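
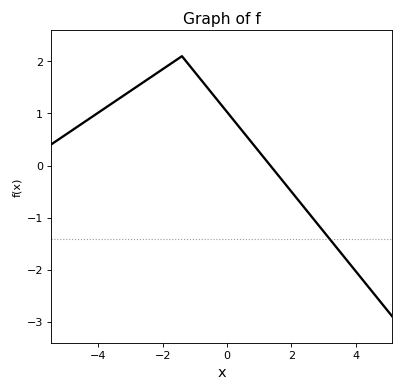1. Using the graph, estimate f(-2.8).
1.5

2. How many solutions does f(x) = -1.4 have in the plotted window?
1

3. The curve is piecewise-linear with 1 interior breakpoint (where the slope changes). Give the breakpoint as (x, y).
(-1.4, 2.1)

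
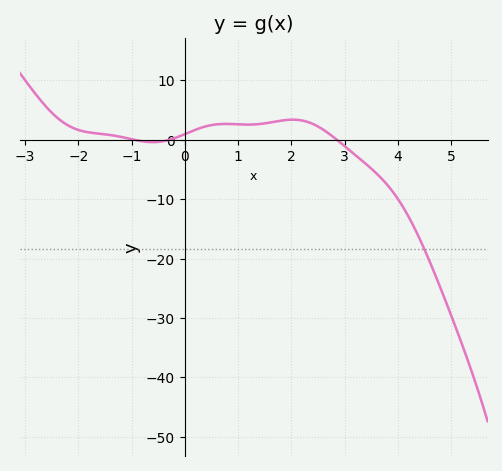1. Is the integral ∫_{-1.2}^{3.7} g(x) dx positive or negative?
positive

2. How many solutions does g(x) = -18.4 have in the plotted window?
1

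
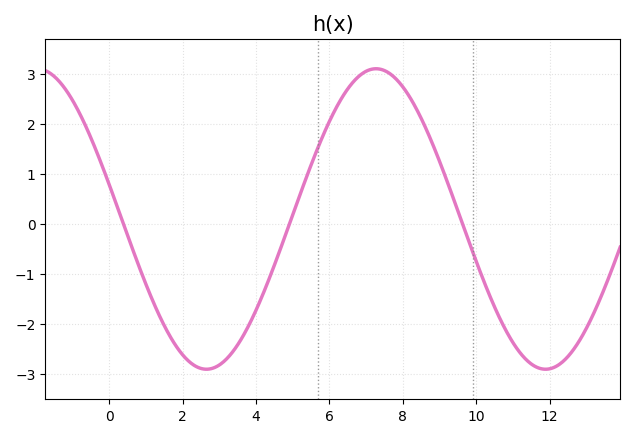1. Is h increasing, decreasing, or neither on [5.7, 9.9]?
neither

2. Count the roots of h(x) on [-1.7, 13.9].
3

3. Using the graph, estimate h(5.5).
1.2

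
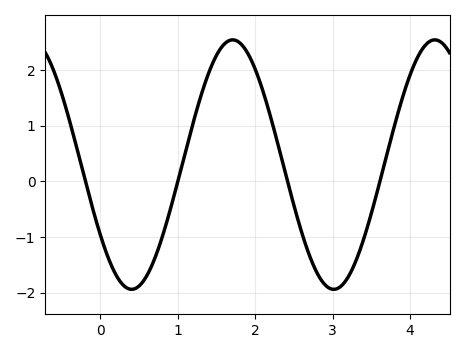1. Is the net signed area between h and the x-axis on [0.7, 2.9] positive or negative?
positive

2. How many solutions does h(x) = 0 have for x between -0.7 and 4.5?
4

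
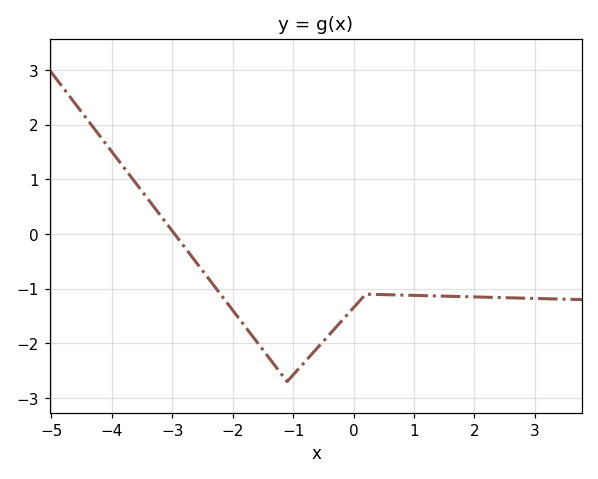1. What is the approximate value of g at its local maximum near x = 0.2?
-1.1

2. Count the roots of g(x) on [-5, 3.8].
1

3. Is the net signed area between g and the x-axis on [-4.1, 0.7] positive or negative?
negative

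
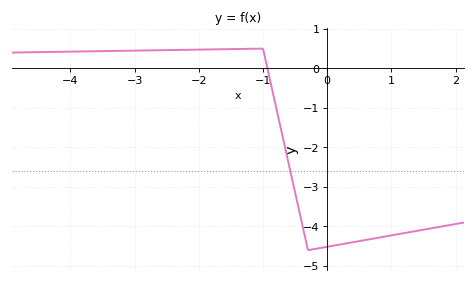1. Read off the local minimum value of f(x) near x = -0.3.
-4.6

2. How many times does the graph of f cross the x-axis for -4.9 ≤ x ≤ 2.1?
1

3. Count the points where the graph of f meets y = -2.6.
1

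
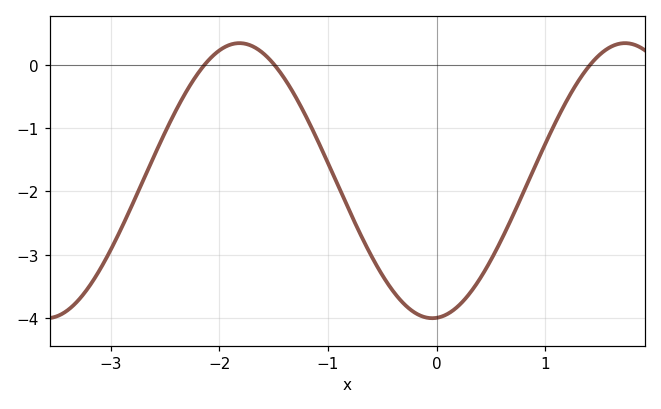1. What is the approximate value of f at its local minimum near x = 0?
-4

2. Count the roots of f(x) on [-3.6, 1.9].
3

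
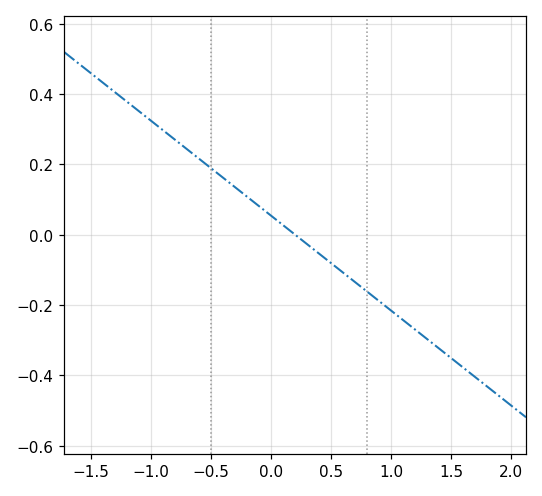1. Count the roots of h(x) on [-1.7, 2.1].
1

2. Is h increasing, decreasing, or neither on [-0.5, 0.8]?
decreasing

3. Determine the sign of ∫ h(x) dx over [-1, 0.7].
positive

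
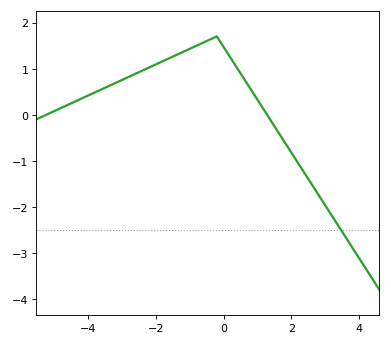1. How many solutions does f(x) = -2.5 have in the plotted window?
1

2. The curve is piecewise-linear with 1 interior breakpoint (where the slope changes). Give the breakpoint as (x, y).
(-0.2, 1.7)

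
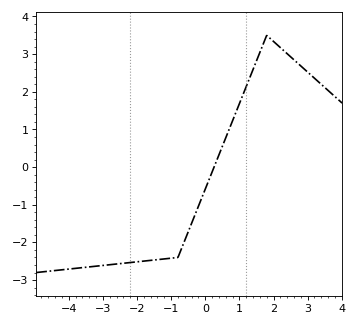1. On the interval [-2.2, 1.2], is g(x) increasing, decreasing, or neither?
increasing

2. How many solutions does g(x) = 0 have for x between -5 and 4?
1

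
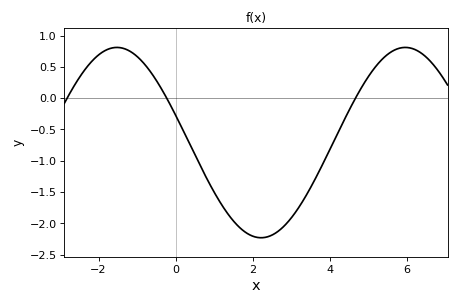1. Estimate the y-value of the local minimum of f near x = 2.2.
-2.25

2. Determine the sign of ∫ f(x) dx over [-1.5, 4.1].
negative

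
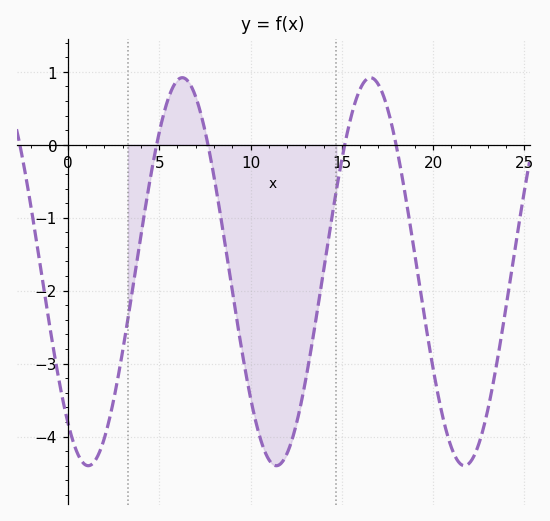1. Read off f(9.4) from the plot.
-2.6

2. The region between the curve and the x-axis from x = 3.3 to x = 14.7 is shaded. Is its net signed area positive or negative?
negative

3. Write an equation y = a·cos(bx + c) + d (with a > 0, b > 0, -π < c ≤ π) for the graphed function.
y = 2.66cos(0.61x + 2.5) - 1.74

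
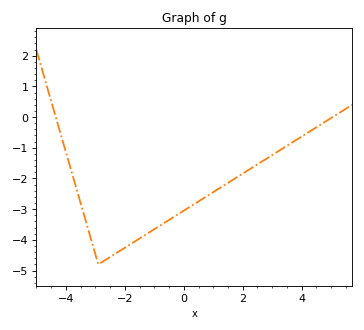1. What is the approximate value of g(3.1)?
-1.18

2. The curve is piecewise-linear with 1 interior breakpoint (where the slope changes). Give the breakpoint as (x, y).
(-2.9, -4.8)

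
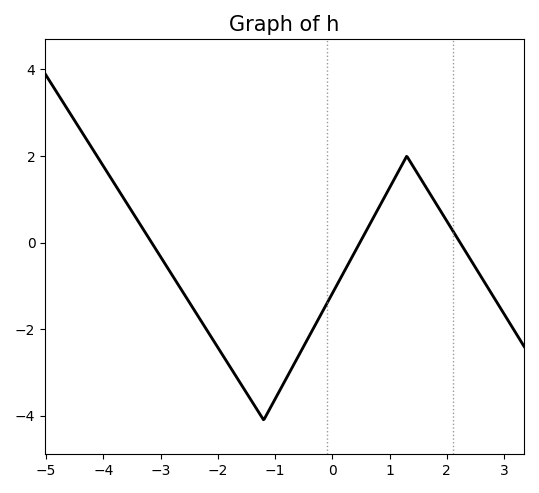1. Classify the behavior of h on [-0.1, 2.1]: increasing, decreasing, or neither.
neither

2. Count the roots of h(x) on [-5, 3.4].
3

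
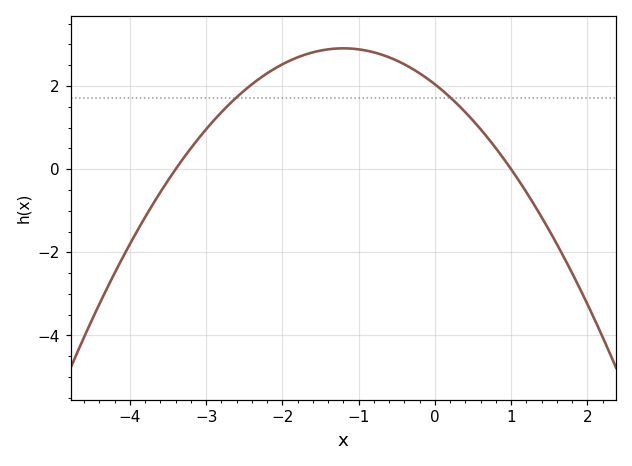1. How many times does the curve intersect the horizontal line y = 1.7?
2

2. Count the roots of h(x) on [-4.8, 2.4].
2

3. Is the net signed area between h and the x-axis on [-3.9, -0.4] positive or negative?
positive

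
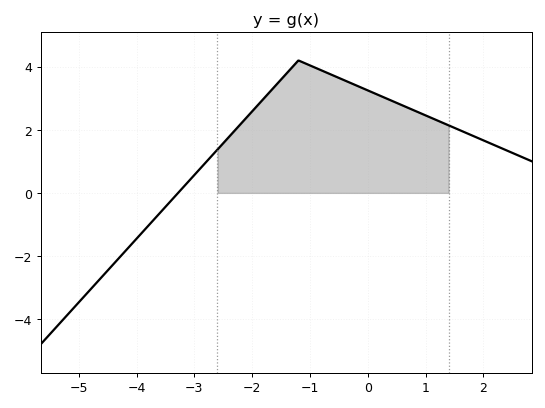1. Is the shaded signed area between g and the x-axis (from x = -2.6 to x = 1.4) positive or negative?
positive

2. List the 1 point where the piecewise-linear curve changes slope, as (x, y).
(-1.2, 4.2)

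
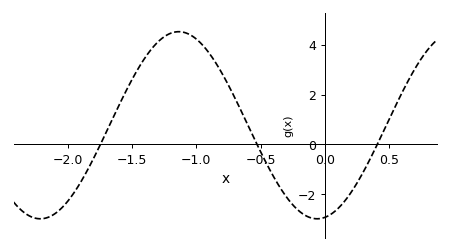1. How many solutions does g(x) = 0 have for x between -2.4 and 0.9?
3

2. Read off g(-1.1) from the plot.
4.6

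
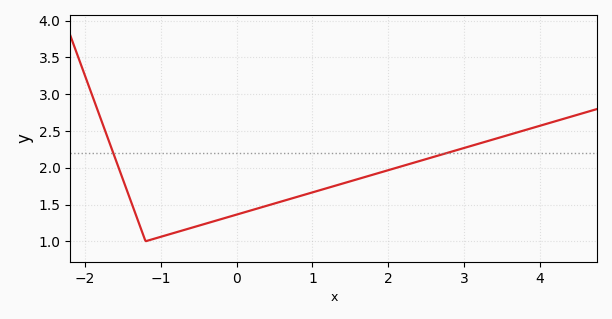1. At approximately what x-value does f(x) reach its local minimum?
-1.2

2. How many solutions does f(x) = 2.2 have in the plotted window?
2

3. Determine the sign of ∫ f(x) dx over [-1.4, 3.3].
positive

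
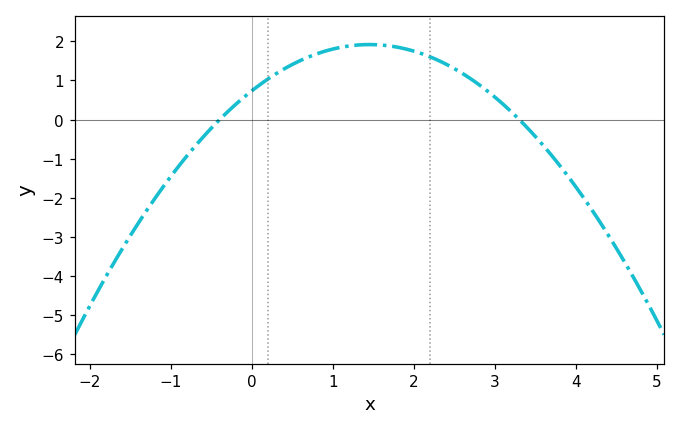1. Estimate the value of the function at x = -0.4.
0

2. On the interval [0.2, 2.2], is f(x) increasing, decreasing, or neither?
neither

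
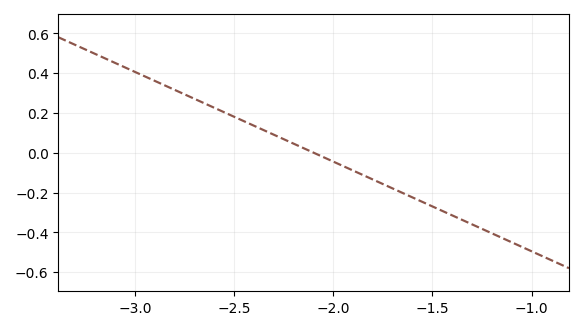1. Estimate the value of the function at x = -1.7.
-0.18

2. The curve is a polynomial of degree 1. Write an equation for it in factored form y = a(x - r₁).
y = -0.45(x + 2.1)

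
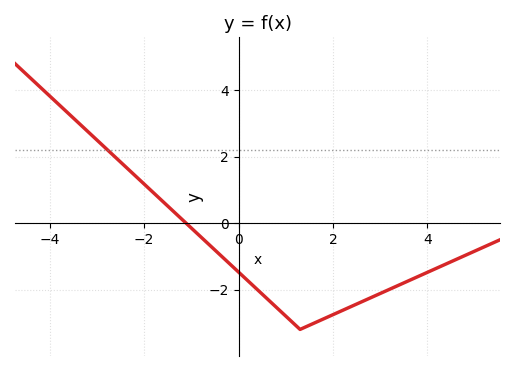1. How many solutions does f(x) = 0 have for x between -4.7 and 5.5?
1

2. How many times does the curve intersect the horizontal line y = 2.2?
1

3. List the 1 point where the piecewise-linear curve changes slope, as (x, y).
(1.3, -3.2)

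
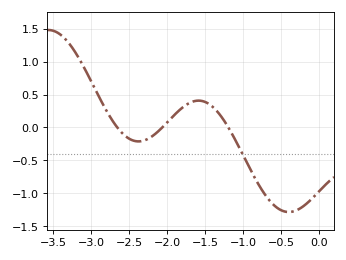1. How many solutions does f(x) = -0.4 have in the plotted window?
1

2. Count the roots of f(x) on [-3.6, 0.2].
3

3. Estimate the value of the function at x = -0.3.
-1.26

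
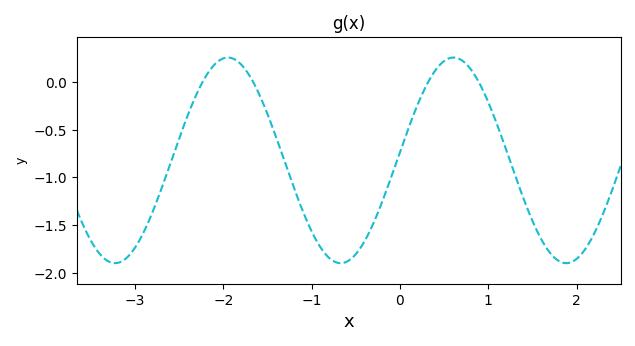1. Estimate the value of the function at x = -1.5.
-0.35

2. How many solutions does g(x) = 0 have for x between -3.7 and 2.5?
4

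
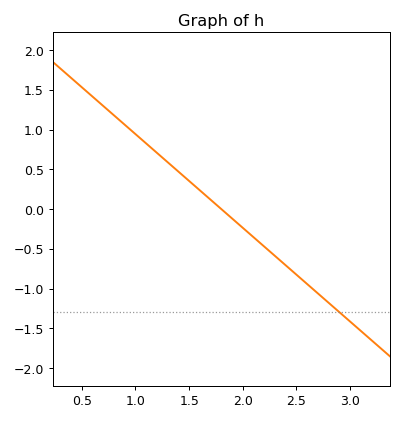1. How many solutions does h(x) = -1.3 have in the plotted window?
1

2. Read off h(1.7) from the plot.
0.1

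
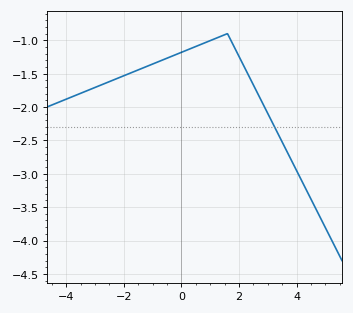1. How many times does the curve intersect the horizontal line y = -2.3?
1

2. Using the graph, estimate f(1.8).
-1.07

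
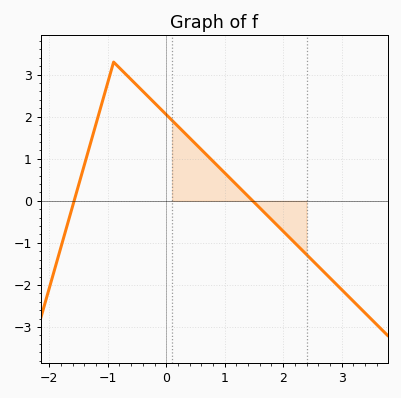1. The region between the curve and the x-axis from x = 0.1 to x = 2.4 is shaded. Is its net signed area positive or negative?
positive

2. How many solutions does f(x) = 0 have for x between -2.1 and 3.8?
2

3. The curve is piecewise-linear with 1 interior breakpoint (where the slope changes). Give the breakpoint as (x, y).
(-0.9, 3.3)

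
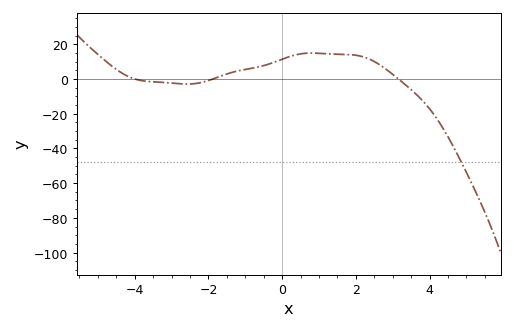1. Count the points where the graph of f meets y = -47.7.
1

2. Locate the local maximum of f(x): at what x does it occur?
0.794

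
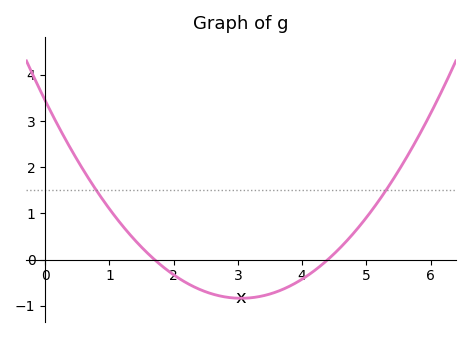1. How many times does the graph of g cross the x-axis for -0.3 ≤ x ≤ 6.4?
2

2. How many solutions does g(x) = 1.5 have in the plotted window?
2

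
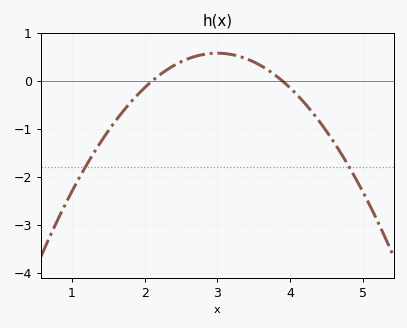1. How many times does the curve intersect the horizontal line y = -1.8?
2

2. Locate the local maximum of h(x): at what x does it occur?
3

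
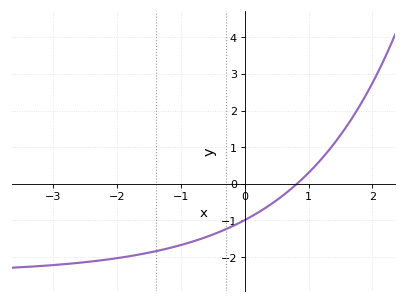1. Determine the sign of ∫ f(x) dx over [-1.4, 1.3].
negative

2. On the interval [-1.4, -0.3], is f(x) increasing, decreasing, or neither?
increasing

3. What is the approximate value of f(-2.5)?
-2.14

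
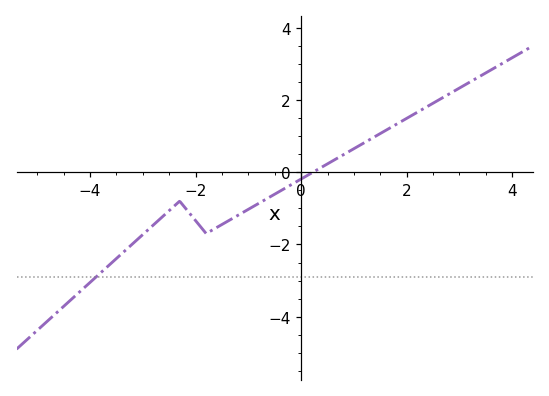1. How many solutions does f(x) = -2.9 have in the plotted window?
1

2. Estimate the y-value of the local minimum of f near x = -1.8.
-1.7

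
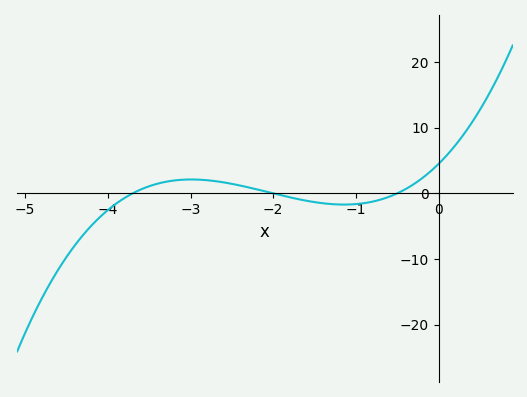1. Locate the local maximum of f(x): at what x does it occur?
-2.99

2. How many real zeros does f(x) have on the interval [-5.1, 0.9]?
3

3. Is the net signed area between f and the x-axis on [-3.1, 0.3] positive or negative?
positive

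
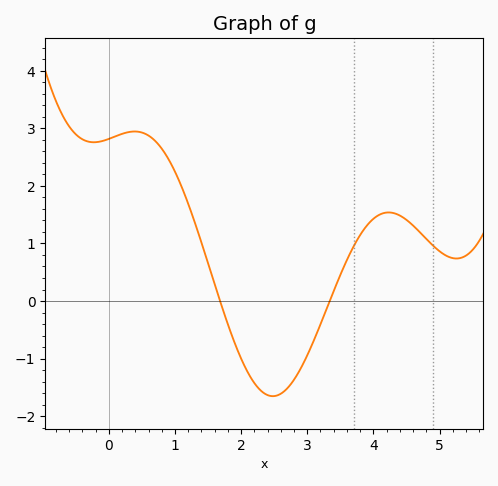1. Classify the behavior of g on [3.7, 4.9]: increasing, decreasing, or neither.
neither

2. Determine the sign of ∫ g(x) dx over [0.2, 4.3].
positive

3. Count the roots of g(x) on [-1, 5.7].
2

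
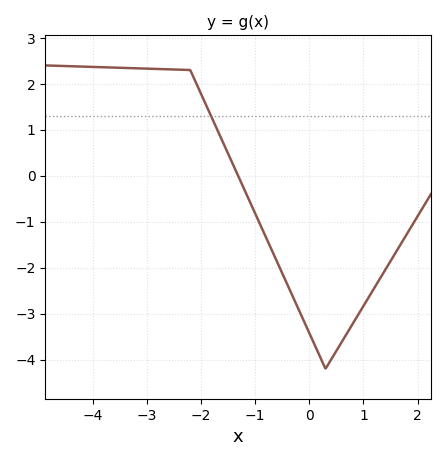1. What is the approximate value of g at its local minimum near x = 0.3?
-4.2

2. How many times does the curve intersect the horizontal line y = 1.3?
1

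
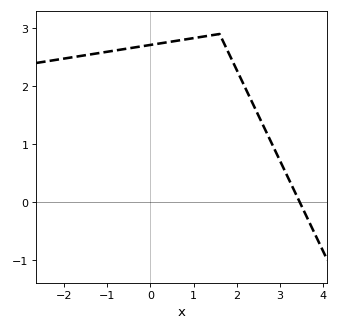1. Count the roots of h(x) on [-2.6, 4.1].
1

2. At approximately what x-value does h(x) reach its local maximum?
1.6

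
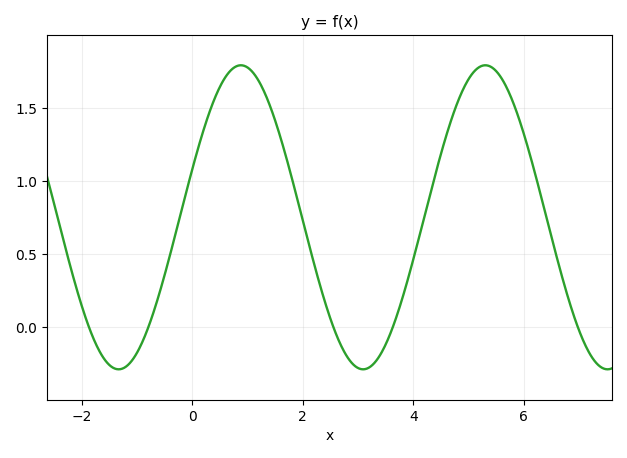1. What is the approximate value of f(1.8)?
1.02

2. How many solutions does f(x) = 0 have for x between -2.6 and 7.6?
5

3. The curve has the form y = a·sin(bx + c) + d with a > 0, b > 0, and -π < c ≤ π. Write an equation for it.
y = 1.04sin(1.42x + 0.32) + 0.75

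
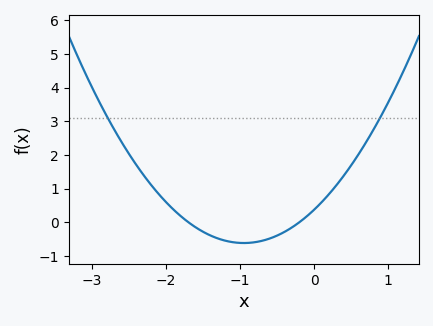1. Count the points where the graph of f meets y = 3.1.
2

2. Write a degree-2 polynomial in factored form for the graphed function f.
y = 1.1(x + 1.7)(x + 0.2)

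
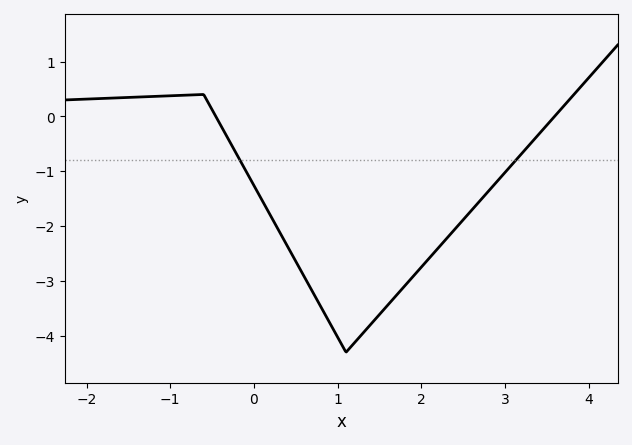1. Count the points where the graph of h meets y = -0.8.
2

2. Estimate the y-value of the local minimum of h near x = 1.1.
-4.3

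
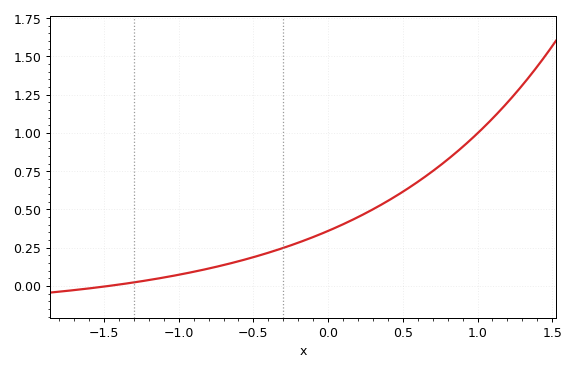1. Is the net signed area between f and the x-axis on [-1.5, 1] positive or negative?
positive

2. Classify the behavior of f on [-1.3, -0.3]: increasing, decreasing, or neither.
increasing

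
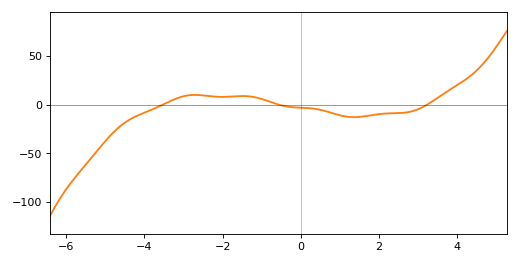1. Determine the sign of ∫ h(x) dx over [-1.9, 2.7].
negative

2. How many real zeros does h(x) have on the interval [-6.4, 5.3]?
3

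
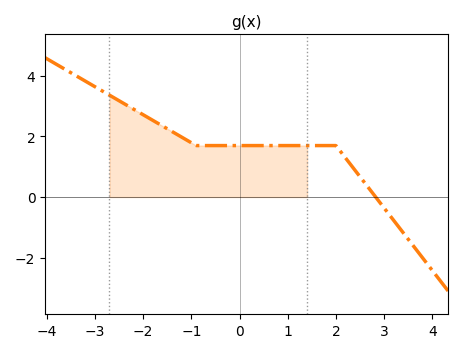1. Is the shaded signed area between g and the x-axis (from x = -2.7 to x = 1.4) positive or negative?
positive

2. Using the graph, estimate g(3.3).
-0.982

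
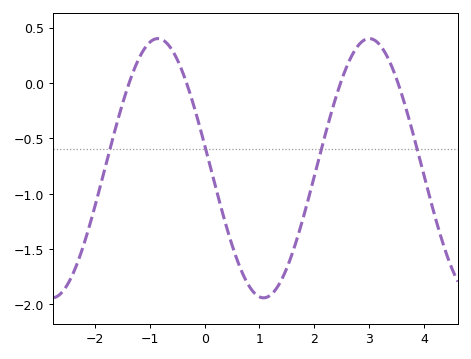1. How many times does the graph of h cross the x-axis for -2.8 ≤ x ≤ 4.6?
4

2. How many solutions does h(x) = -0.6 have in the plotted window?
4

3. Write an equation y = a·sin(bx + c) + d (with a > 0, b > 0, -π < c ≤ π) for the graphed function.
y = 1.17sin(1.63x + 2.96) - 0.77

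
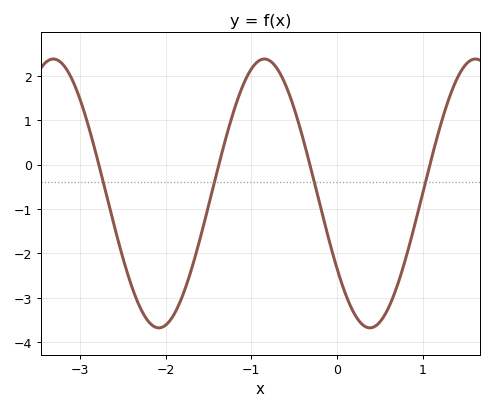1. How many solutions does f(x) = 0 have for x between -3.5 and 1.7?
4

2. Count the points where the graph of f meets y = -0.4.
4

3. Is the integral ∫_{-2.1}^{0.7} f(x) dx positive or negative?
negative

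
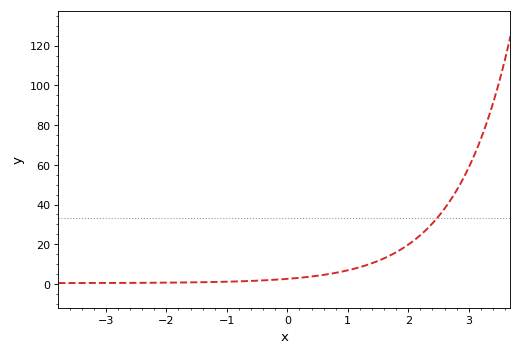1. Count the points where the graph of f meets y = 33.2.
1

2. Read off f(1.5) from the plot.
11.6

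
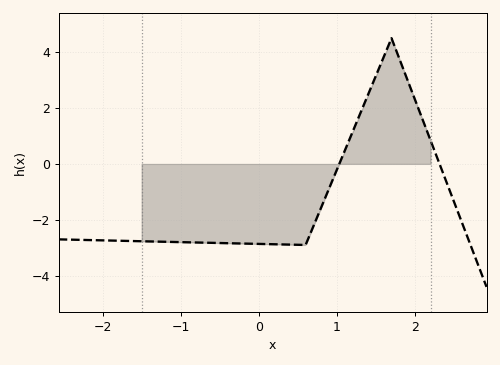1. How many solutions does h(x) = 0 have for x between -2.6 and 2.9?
2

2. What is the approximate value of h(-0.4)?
-2.8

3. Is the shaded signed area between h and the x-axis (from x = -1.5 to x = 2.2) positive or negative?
negative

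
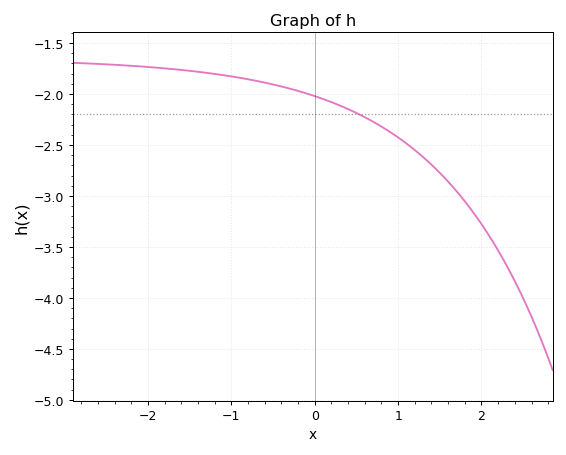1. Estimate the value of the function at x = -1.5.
-1.75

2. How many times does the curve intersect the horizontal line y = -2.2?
1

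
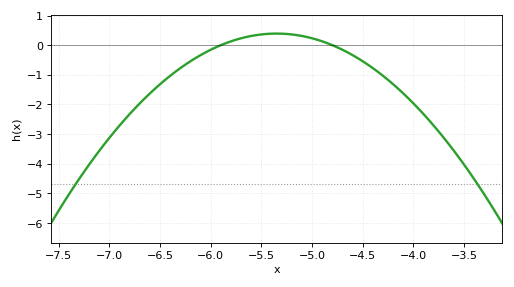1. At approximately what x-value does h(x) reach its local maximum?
-5.4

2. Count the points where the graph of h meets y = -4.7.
2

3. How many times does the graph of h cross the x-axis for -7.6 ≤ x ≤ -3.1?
2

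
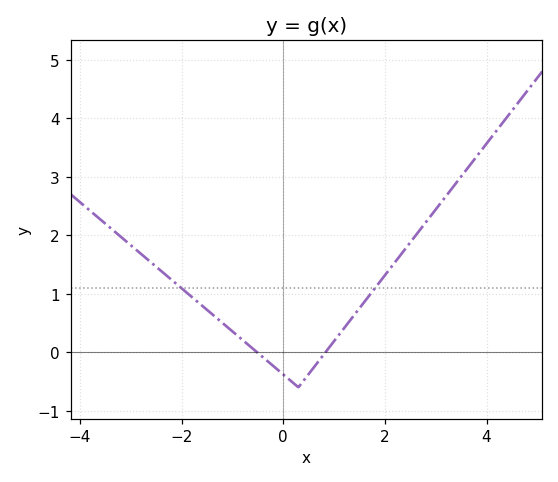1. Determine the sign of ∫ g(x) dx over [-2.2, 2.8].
positive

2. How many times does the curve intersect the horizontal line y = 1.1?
2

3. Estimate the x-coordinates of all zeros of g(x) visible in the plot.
-0.6, 0.8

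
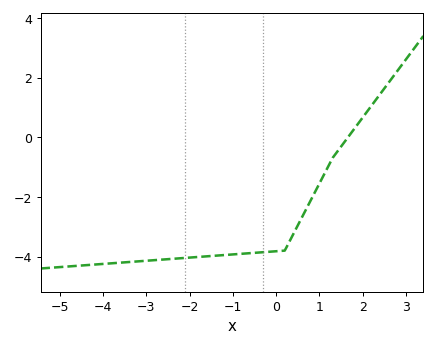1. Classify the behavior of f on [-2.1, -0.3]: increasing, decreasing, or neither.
increasing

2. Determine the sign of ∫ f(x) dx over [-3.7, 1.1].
negative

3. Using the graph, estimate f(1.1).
-1.26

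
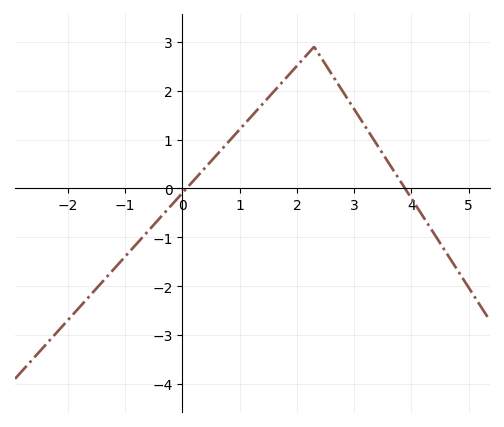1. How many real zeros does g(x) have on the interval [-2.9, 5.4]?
2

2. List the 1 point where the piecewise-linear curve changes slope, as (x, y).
(2.3, 2.9)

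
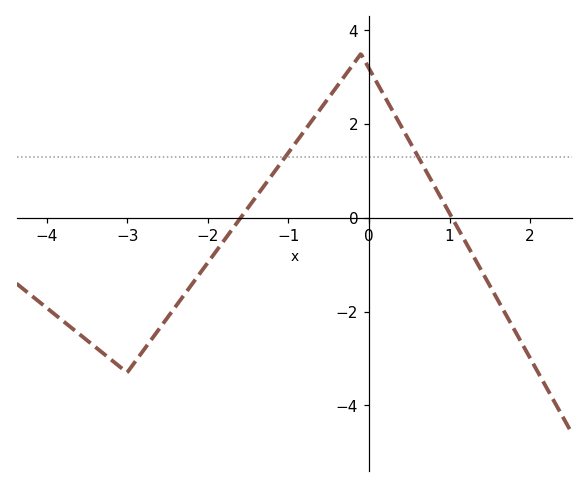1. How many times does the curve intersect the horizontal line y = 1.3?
2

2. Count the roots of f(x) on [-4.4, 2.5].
2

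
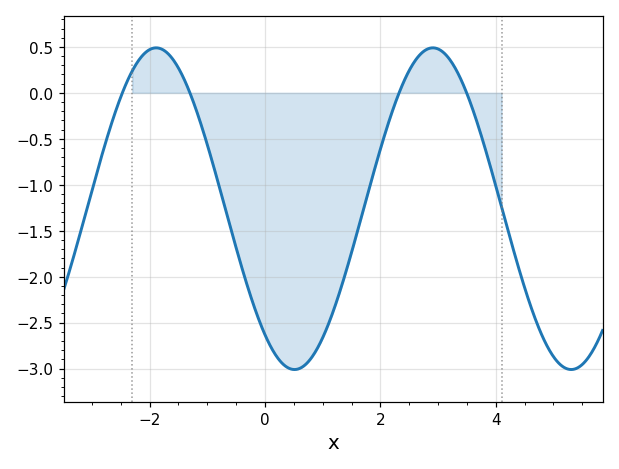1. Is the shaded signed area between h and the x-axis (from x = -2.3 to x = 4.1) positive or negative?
negative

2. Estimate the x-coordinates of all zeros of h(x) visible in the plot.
-2.47, -1.3, 2.32, 3.5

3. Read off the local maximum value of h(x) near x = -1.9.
0.49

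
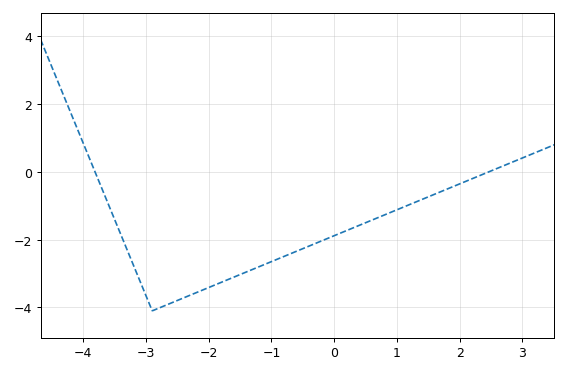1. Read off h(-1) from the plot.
-2.6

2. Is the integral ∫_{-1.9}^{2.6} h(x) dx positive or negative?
negative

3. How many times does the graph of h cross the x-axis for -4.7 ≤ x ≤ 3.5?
2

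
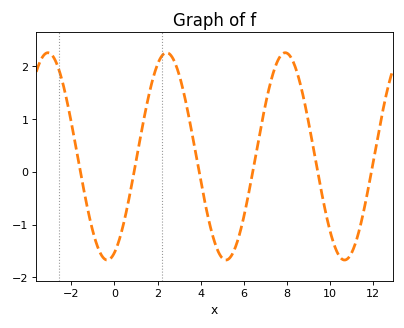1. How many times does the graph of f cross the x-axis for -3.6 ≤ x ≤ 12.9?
6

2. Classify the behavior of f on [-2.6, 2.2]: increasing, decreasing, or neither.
neither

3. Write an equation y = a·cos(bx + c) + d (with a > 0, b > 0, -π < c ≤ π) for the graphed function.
y = 1.96cos(1.1x - 2.8) + 0.29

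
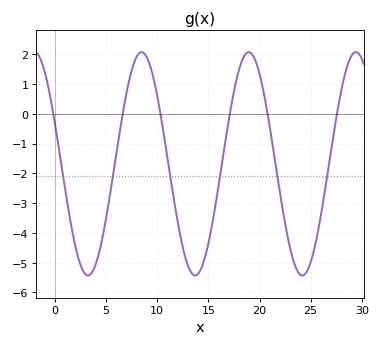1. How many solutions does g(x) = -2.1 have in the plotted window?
6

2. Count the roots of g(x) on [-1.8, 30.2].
6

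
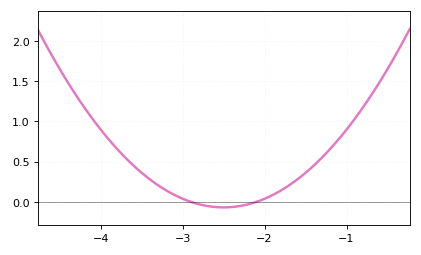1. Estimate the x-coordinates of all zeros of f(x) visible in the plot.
-2.9, -2.1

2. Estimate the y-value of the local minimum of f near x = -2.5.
-0.069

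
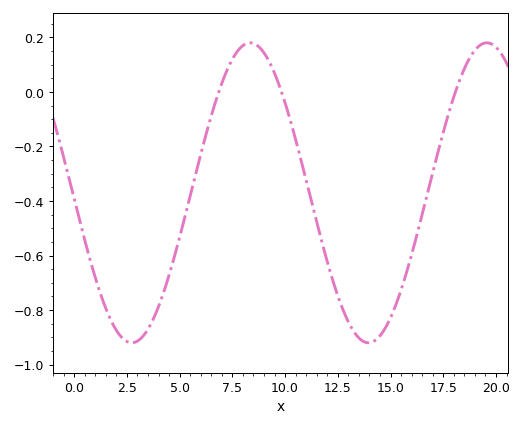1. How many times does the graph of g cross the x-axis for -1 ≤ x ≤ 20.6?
3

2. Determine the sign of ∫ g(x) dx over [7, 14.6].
negative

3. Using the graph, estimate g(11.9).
-0.6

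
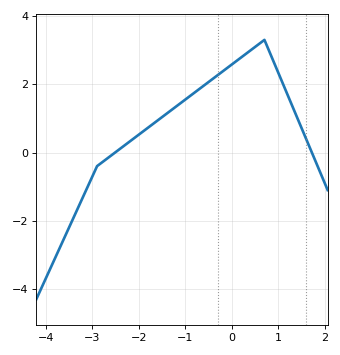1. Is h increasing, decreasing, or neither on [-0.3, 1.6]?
neither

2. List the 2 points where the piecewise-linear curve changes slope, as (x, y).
(-2.9, -0.4); (0.7, 3.3)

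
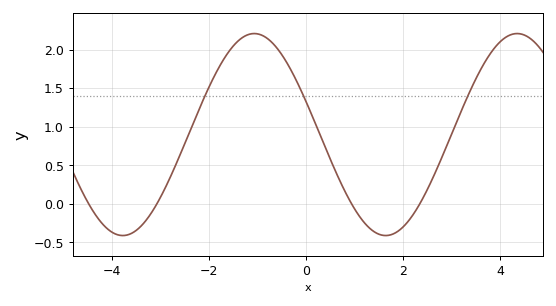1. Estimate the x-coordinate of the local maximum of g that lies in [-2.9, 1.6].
-1.06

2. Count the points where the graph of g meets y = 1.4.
3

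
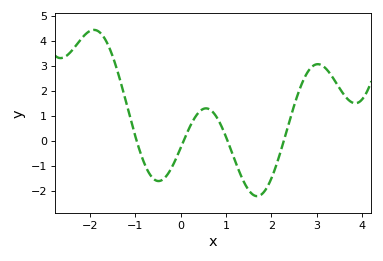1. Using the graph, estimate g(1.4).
-1.7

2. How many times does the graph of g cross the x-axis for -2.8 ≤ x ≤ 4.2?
4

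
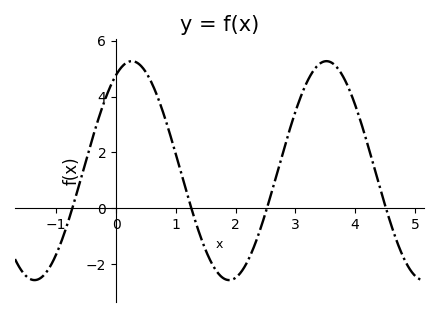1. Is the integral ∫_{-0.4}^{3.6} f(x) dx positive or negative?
positive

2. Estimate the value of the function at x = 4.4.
0.846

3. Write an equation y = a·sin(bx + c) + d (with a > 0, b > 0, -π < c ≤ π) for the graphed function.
y = 3.92sin(1.93x + 1.06) + 1.35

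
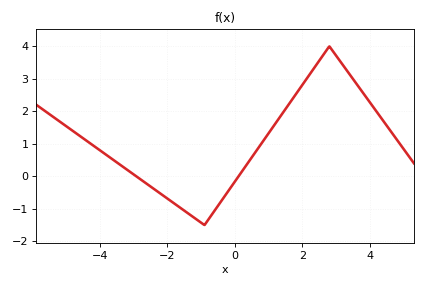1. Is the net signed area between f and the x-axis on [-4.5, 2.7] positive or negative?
positive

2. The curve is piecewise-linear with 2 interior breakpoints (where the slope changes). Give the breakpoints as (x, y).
(-0.9, -1.5); (2.8, 4)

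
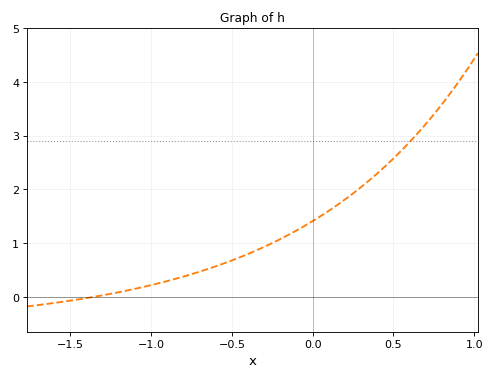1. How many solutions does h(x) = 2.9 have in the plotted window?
1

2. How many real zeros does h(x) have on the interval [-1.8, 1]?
1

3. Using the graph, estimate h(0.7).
3.22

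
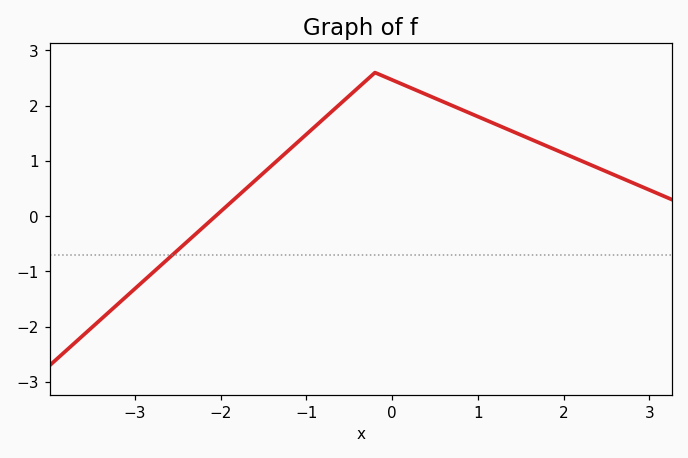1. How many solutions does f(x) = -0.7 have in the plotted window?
1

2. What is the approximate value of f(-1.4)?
0.924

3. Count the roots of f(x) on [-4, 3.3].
1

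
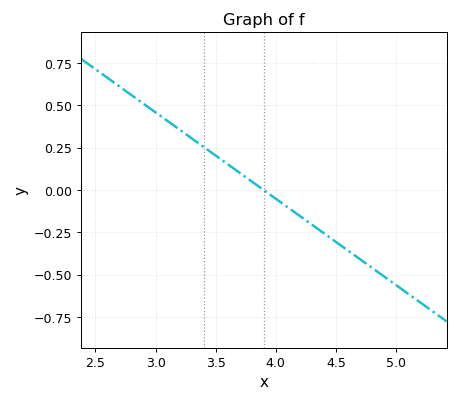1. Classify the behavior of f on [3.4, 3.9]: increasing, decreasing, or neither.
decreasing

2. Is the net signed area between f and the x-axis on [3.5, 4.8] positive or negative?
negative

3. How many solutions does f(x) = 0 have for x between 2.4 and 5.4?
1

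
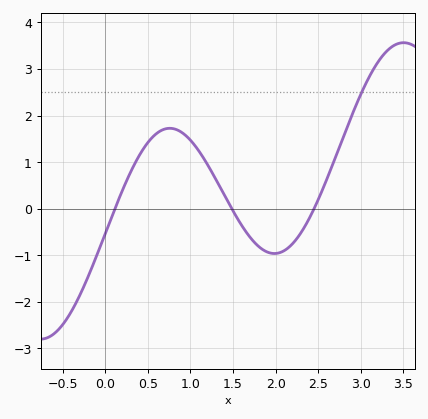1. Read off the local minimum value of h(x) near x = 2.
-0.961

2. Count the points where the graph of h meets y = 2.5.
1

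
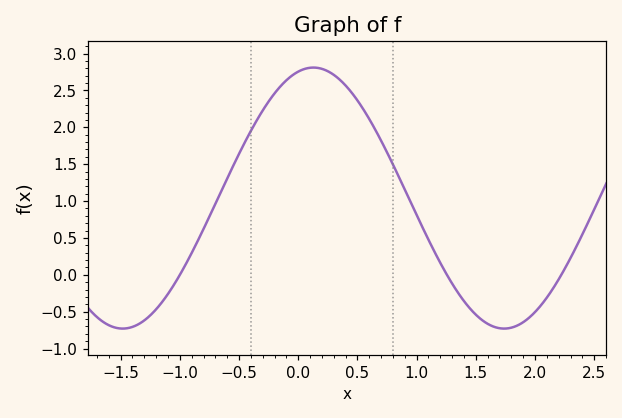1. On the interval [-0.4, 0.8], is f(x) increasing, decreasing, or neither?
neither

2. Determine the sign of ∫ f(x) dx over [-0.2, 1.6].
positive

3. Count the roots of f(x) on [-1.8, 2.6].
3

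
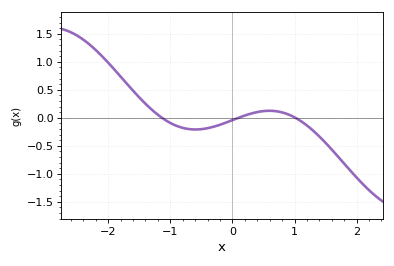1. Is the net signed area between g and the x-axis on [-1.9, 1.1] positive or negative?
positive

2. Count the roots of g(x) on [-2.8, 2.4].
3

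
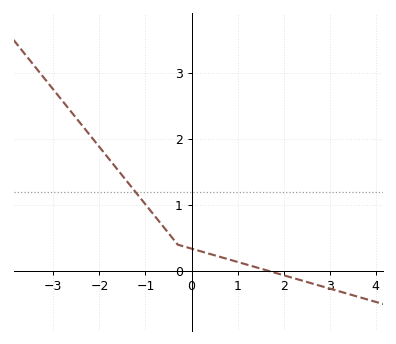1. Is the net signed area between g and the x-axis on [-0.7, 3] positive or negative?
positive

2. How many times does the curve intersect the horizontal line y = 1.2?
1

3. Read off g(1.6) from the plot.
0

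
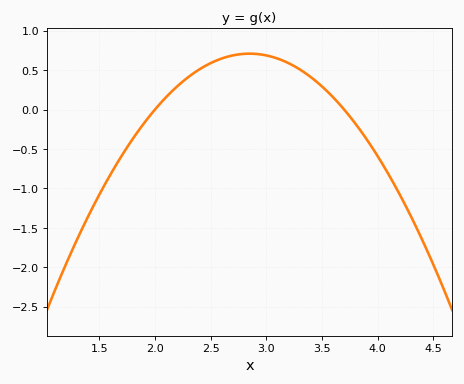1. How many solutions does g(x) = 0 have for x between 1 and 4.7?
2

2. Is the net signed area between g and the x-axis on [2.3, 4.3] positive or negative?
positive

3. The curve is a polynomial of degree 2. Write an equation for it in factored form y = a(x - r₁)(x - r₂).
y = -0.98(x - 2)(x - 3.7)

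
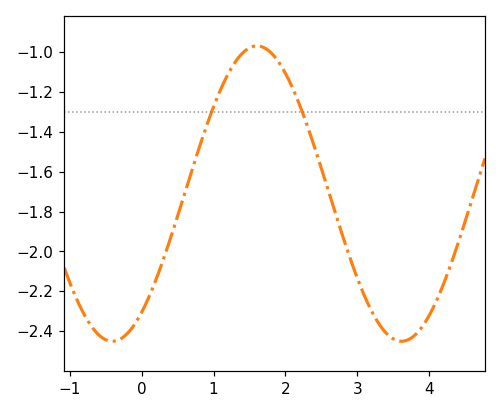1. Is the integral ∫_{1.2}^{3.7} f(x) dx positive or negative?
negative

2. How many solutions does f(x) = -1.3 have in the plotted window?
2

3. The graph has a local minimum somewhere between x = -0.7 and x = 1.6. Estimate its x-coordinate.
-0.41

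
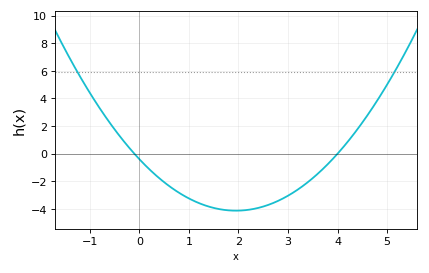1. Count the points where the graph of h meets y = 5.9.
2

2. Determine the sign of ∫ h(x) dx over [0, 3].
negative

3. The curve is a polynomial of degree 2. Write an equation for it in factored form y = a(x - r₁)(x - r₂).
y = 0.98(x + 0.1)(x - 4)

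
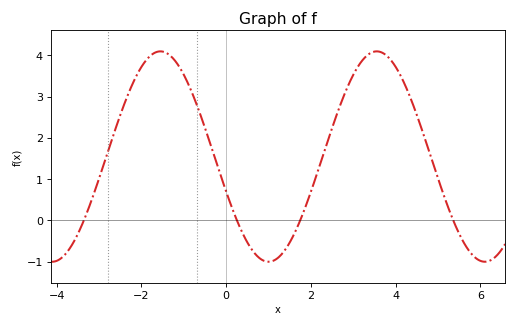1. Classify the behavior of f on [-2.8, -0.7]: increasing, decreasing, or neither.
neither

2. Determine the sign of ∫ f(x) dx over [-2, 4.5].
positive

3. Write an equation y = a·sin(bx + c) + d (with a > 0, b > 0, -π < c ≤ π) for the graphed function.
y = 2.55sin(1.23x - 2.8) + 1.55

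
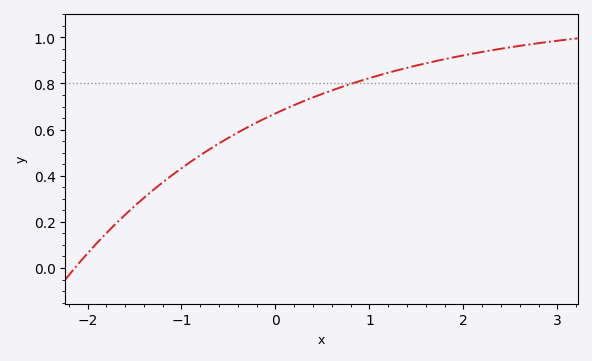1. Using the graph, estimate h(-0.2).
0.63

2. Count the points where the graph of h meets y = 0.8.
1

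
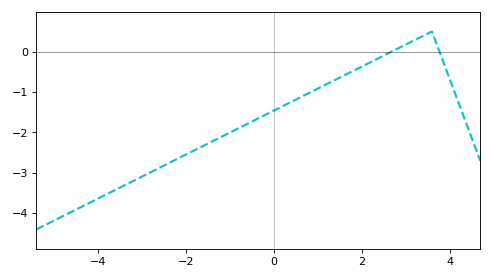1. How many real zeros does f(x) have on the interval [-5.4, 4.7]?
2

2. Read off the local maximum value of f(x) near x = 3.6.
0.5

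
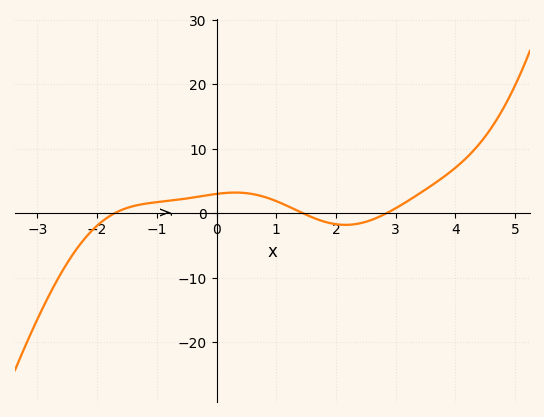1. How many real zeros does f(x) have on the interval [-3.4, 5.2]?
3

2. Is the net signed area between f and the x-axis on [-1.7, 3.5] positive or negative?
positive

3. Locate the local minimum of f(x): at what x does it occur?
2.16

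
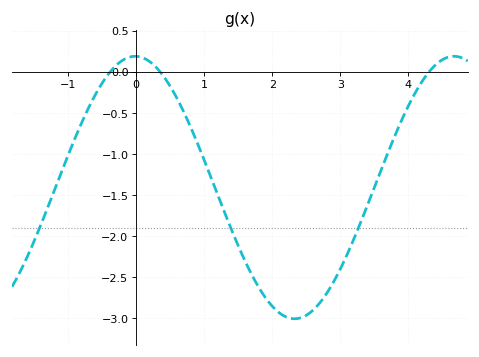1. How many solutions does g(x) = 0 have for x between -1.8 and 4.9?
3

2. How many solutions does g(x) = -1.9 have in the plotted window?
3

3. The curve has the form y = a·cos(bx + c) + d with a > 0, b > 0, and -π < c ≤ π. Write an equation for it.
y = 1.6cos(1.3x + 0.02) - 1.41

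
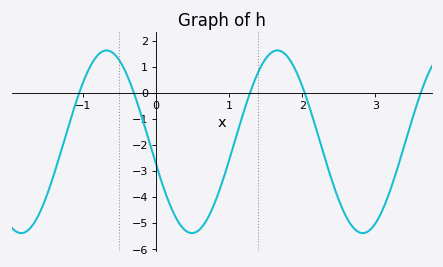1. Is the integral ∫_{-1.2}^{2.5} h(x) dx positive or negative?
negative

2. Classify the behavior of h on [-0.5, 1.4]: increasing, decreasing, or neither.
neither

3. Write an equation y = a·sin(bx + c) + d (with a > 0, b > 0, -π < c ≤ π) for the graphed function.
y = 3.51sin(2.69x - 2.89) - 1.88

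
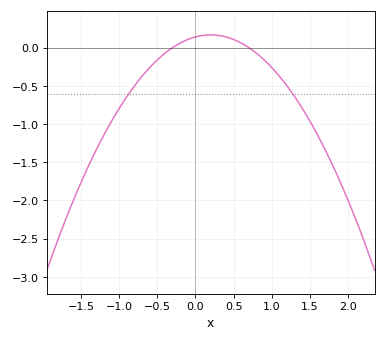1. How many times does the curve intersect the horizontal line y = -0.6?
2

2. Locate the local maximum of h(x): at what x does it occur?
0.2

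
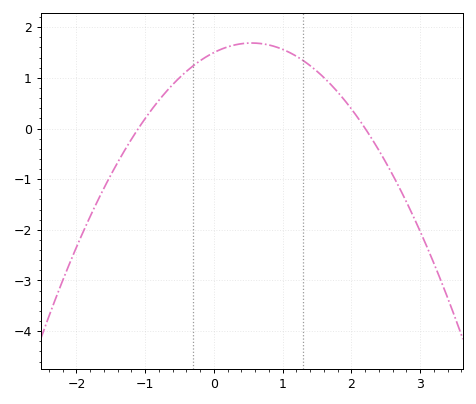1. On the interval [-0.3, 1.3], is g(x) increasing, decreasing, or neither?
neither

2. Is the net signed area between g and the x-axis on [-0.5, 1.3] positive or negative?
positive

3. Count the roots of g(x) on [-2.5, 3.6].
2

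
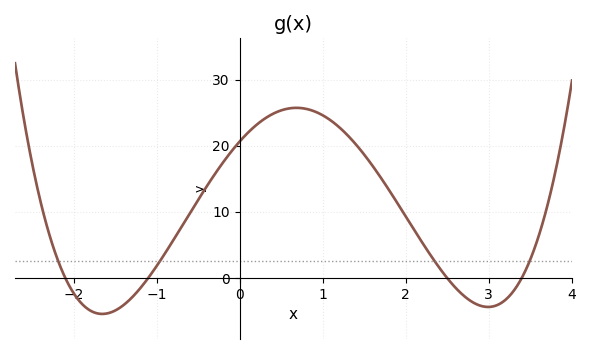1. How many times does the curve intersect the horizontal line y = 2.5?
4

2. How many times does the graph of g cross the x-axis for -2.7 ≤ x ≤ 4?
4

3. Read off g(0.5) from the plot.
25.3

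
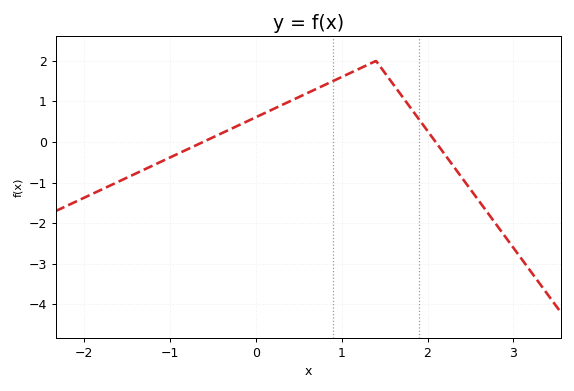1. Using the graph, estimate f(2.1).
0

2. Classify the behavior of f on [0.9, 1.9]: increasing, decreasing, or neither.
neither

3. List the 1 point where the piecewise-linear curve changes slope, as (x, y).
(1.4, 2)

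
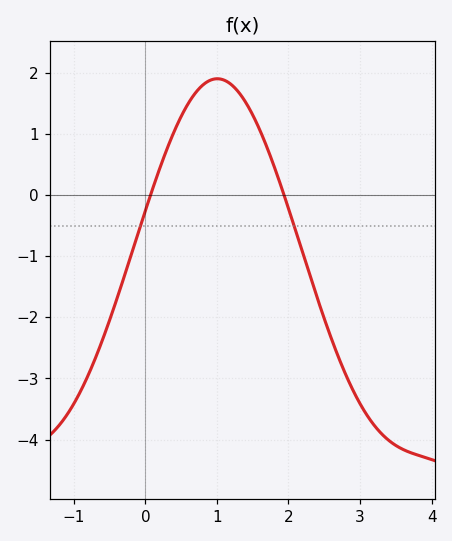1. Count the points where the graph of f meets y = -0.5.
2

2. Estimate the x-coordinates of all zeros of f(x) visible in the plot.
0.1, 1.9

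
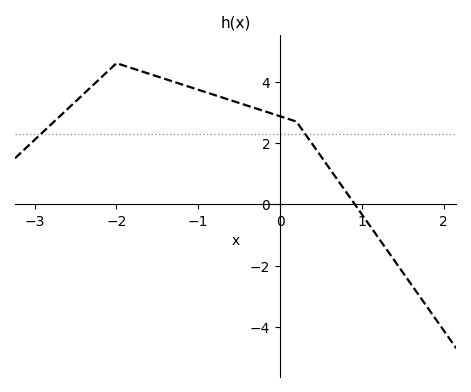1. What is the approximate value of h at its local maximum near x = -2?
4.6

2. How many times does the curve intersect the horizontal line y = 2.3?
2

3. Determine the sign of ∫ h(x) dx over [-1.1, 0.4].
positive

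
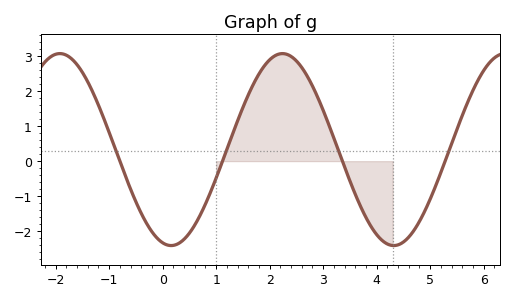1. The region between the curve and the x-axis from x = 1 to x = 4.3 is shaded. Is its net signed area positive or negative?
positive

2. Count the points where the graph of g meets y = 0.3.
4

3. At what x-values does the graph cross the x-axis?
-0.801, 1.12, 3.36, 5.28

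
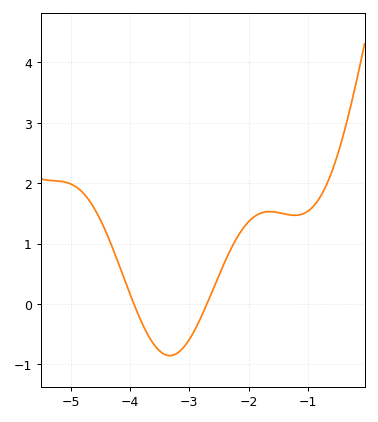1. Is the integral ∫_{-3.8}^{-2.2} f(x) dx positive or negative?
negative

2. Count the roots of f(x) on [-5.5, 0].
2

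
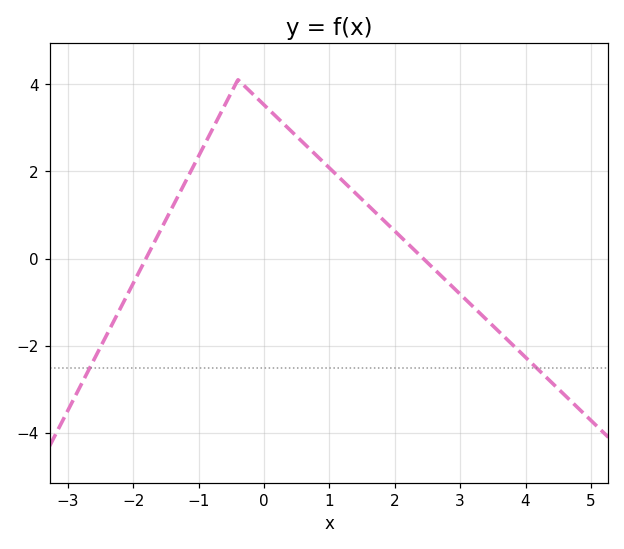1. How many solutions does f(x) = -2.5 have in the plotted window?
2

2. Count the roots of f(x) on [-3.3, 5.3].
2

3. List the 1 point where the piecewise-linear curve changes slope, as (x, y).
(-0.4, 4.1)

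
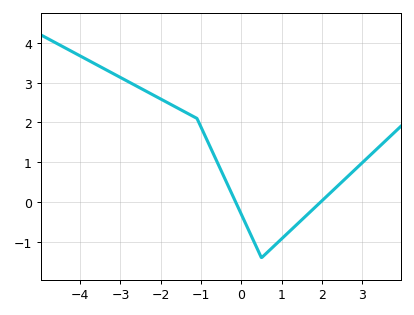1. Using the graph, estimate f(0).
-0.3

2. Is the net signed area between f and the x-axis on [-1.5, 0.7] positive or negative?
positive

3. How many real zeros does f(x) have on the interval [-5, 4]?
2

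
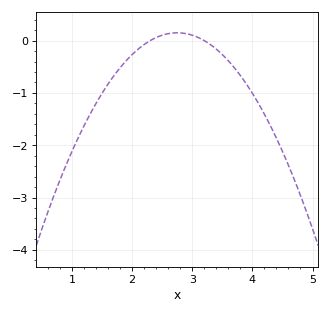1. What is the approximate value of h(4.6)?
-2.4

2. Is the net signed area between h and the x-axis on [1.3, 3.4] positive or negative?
negative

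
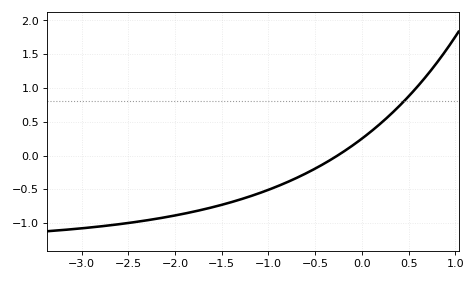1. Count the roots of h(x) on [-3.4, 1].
1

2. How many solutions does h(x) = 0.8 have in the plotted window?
1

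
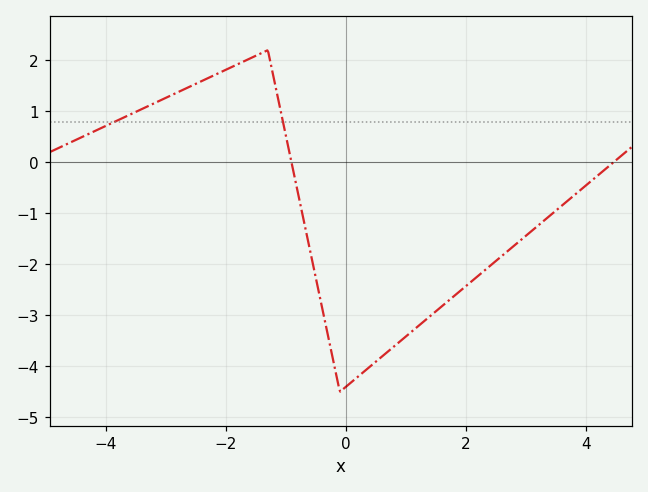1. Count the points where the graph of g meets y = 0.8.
2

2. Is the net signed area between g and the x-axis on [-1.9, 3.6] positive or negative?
negative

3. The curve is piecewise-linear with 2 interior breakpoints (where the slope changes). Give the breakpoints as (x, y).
(-1.3, 2.2); (-0.1, -4.5)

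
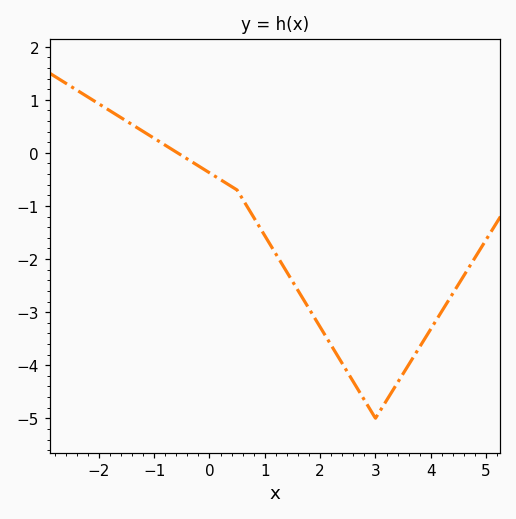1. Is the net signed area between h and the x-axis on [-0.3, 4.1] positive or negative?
negative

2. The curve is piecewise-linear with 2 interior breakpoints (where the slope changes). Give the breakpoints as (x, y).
(0.5, -0.7); (3, -5)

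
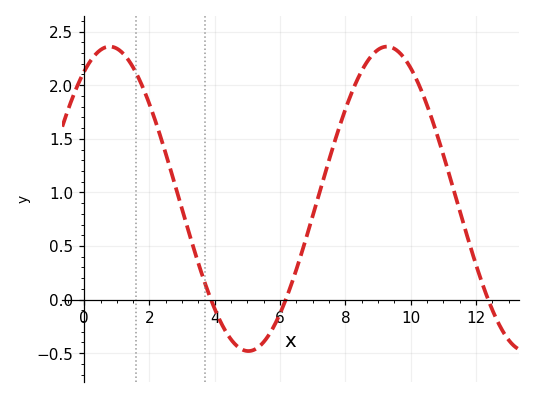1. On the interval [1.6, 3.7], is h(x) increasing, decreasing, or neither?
decreasing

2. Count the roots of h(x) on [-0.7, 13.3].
3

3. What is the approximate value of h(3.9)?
0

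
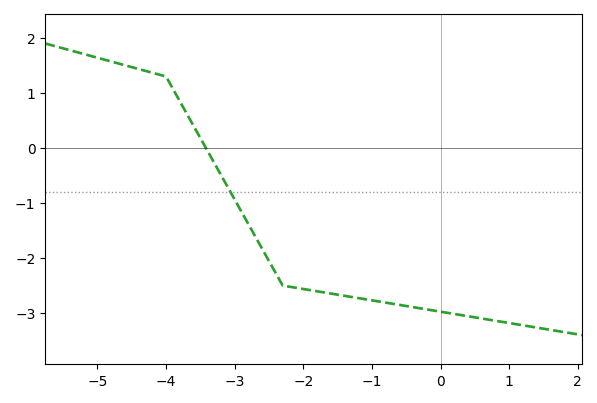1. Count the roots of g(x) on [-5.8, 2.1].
1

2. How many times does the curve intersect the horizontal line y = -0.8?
1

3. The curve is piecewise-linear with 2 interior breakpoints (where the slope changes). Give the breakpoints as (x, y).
(-4, 1.3); (-2.3, -2.5)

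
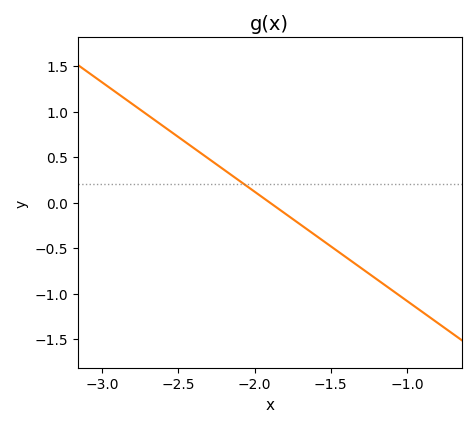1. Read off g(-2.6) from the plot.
0.85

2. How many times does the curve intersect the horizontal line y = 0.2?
1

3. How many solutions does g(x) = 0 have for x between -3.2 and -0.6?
1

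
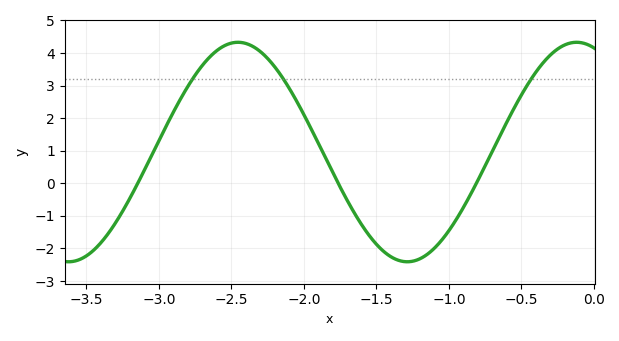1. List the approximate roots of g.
-3.15, -1.76, -0.811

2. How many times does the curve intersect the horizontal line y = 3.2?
3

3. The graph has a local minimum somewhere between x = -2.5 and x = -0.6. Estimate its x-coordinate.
-1.29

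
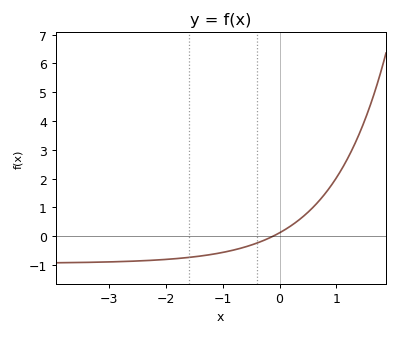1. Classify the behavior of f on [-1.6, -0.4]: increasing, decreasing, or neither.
increasing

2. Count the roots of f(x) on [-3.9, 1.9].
1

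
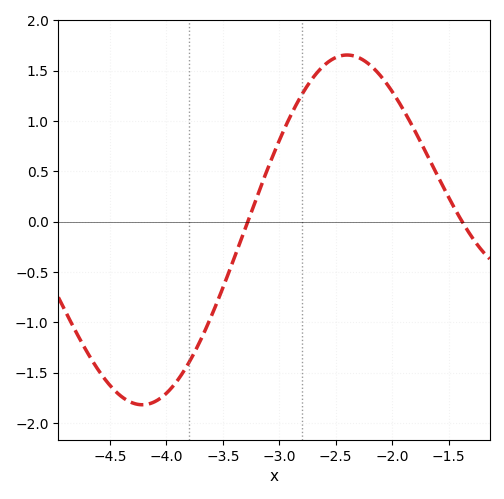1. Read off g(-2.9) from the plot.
1.05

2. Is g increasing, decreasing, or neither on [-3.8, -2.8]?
increasing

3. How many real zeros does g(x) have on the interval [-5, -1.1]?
2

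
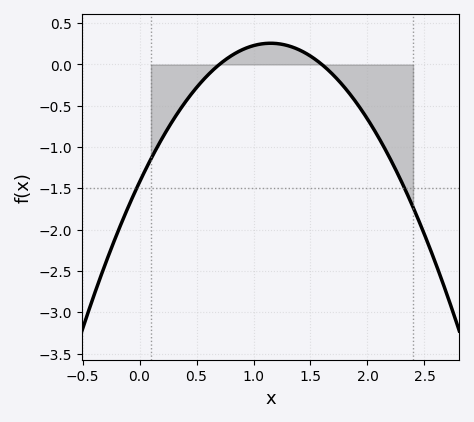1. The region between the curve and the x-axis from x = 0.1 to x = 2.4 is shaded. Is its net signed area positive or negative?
negative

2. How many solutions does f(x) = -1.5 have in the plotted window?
2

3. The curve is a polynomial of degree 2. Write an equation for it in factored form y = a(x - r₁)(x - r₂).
y = -1.27(x - 0.7)(x - 1.6)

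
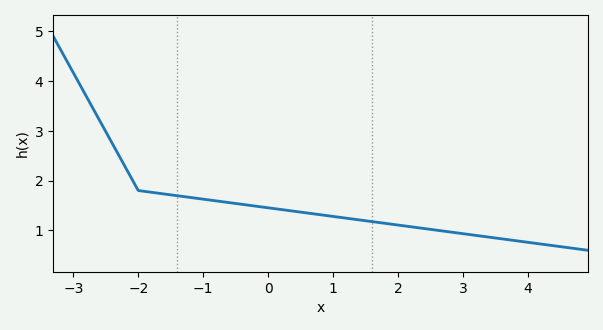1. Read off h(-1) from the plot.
1.63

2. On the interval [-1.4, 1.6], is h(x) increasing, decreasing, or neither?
decreasing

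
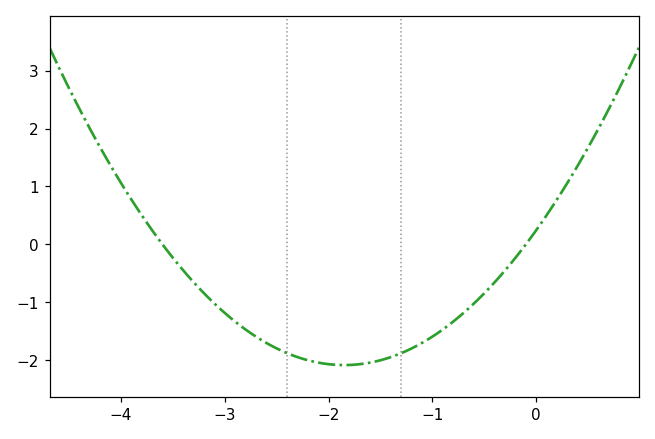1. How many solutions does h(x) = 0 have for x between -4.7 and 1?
2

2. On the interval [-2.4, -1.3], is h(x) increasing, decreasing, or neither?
neither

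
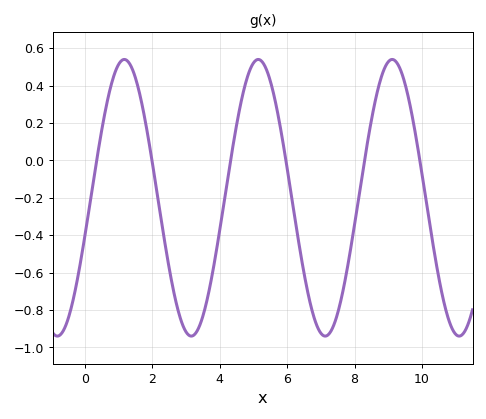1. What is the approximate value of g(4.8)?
0.44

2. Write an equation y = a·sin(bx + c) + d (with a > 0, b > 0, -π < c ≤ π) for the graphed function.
y = 0.74sin(1.6x - 0.27) - 0.2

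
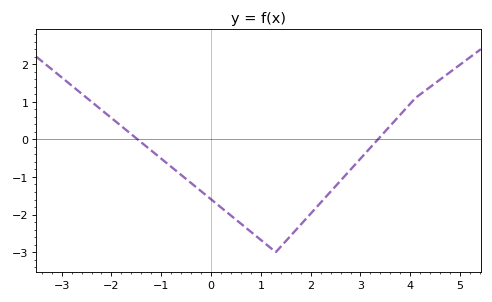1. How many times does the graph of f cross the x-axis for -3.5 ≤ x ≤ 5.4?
2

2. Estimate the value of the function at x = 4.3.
1.3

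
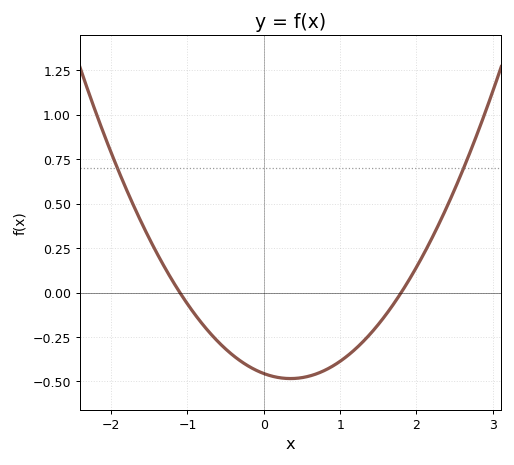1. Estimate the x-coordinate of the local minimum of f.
0.35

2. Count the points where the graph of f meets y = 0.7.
2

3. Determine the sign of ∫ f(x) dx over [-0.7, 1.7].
negative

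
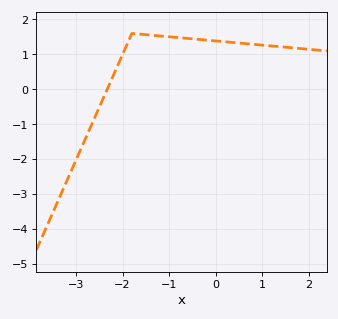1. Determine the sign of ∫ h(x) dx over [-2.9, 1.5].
positive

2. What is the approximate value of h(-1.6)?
1.58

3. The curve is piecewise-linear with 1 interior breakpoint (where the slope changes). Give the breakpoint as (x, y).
(-1.8, 1.6)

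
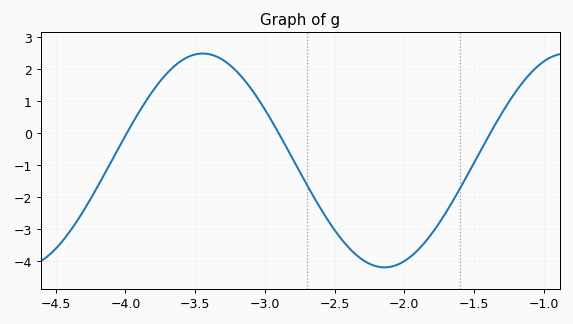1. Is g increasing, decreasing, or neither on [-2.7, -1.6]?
neither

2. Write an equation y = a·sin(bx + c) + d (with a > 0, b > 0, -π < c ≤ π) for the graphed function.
y = 3.35sin(2.41x - 2.69) - 0.86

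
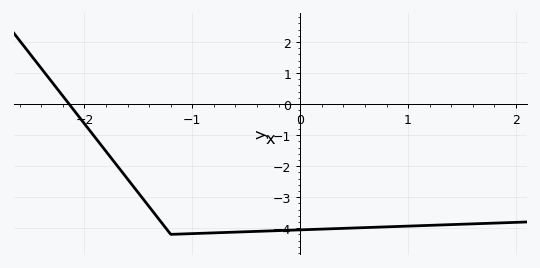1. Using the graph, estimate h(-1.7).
-2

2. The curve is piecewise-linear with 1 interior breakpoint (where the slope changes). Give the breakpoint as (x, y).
(-1.2, -4.2)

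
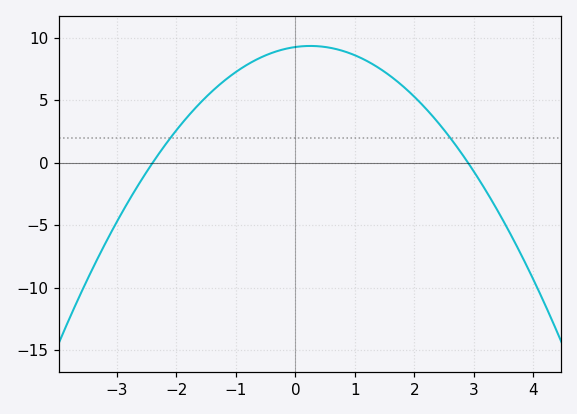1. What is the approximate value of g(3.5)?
-4.71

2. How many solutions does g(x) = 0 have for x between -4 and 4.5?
2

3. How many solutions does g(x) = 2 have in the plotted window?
2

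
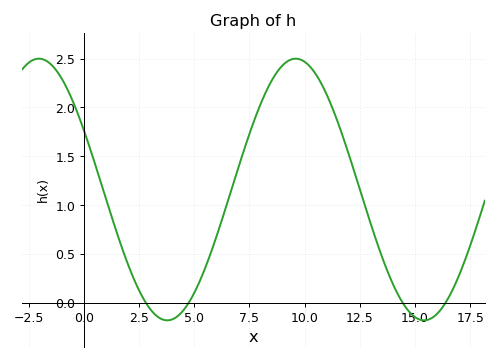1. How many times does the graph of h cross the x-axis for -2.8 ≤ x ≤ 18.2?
4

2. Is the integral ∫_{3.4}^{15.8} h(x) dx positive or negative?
positive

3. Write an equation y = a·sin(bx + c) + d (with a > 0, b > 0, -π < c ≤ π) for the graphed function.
y = 1.34sin(0.54x + 2.67) + 1.16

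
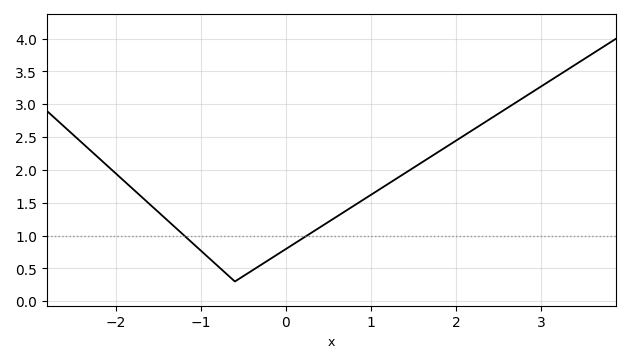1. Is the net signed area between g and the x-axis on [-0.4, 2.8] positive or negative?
positive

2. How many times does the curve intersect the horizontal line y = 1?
2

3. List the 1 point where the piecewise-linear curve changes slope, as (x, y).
(-0.6, 0.3)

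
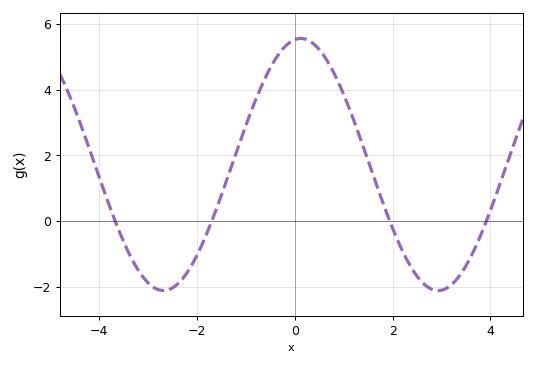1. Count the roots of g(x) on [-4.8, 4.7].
4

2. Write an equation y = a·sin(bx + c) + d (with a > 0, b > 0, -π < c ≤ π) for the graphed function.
y = 3.84sin(1.1x + 1.4) + 1.72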